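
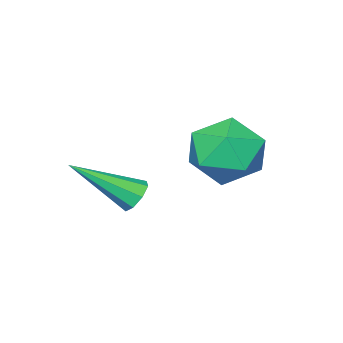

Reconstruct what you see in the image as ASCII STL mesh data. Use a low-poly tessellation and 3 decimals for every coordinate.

solid 
facet normal -0.624 0.543 -0.561
outer loop
vertex 1.212 -1.713 -1.076
vertex 0.839 -2.026 -0.964
vertex 1.021 -1.607 -0.761
endloop
endfacet
facet normal 0.734 0.640 0.230
outer loop
vertex 1.212 -1.713 -1.076
vertex 1.021 -1.607 -0.761
vertex 2.001 -3.034 0.084
endloop
endfacet
facet normal -0.623 0.543 -0.562
outer loop
vertex 1.021 -1.607 -0.761
vertex 0.839 -2.026 -0.964
vertex 0.724 -1.746 -0.566
endloop
endfacet
facet normal 0.220 0.604 0.766
outer loop
vertex 1.021 -1.607 -0.761
vertex 0.724 -1.746 -0.566
vertex 2.001 -3.034 0.084
endloop
endfacet
facet normal -0.625 0.542 -0.562
outer loop
vertex 0.724 -1.746 -0.566
vertex 0.839 -2.026 -0.964
vertex 0.494 -2.05 -0.603
endloop
endfacet
facet normal -0.334 0.139 0.932
outer loop
vertex 0.724 -1.746 -0.566
vertex 0.494 -2.05 -0.603
vertex 2.001 -3.034 0.084
endloop
endfacet
facet normal -0.626 0.541 -0.562
outer loop
vertex 0.494 -2.05 -0.603
vertex 0.839 -2.026 -0.964
vertex 0.466 -2.34 -0.851
endloop
endfacet
facet normal -0.604 -0.483 0.633
outer loop
vertex 0.494 -2.05 -0.603
vertex 0.466 -2.34 -0.851
vertex 2.001 -3.034 0.084
endloop
endfacet
facet normal -0.625 0.540 -0.563
outer loop
vertex 0.466 -2.34 -0.851
vertex 0.839 -2.026 -0.964
vertex 0.658 -2.446 -1.166
endloop
endfacet
facet normal -0.432 -0.901 0.040
outer loop
vertex 0.466 -2.34 -0.851
vertex 0.658 -2.446 -1.166
vertex 2.001 -3.034 0.084
endloop
endfacet
facet normal -0.625 0.540 -0.564
outer loop
vertex 0.658 -2.446 -1.166
vertex 0.839 -2.026 -0.964
vertex 0.955 -2.306 -1.361
endloop
endfacet
facet normal 0.082 -0.865 -0.495
outer loop
vertex 0.658 -2.446 -1.166
vertex 0.955 -2.306 -1.361
vertex 2.001 -3.034 0.084
endloop
endfacet
facet normal -0.623 0.542 -0.564
outer loop
vertex 0.955 -2.306 -1.361
vertex 0.839 -2.026 -0.964
vertex 1.185 -2.003 -1.324
endloop
endfacet
facet normal 0.634 -0.401 -0.661
outer loop
vertex 0.955 -2.306 -1.361
vertex 1.185 -2.003 -1.324
vertex 2.001 -3.034 0.084
endloop
endfacet
facet normal -0.623 0.541 -0.565
outer loop
vertex 1.185 -2.003 -1.324
vertex 0.839 -2.026 -0.964
vertex 1.212 -1.713 -1.076
endloop
endfacet
facet normal 0.905 0.224 -0.361
outer loop
vertex 1.185 -2.003 -1.324
vertex 1.212 -1.713 -1.076
vertex 2.001 -3.034 0.084
endloop
endfacet
facet normal -0.167 0.417 0.893
outer loop
vertex -0.698 0.565 1.268
vertex -0.554 -0.339 1.717
vertex 0.236 0.289 1.571
endloop
endfacet
facet normal 0.119 0.889 0.442
outer loop
vertex -0.698 0.565 1.268
vertex 0.236 0.289 1.571
vertex 0.108 0.753 0.672
endloop
endfacet
facet normal -0.312 0.942 -0.125
outer loop
vertex -0.698 0.565 1.268
vertex 0.108 0.753 0.672
vertex -0.761 0.41 0.261
endloop
endfacet
facet normal -0.865 0.502 -0.023
outer loop
vertex -0.698 0.565 1.268
vertex -0.761 0.41 0.261
vertex -1.17 -0.265 0.907
endloop
endfacet
facet normal -0.775 0.177 0.606
outer loop
vertex -0.698 0.565 1.268
vertex -1.17 -0.265 0.907
vertex -0.554 -0.339 1.717
endloop
endfacet
facet normal 0.745 0.630 0.219
outer loop
vertex 0.108 0.753 0.672
vertex 0.236 0.289 1.571
vertex 0.75 -0.035 0.753
endloop
endfacet
facet normal 0.282 -0.134 0.950
outer loop
vertex 0.236 0.289 1.571
vertex -0.554 -0.339 1.717
vertex 0.341 -0.71 1.399
endloop
endfacet
facet normal -0.701 -0.522 0.486
outer loop
vertex -0.554 -0.339 1.717
vertex -1.17 -0.265 0.907
vertex -0.528 -1.053 0.988
endloop
endfacet
facet normal -0.846 0.003 -0.533
outer loop
vertex -1.17 -0.265 0.907
vertex -0.761 0.41 0.261
vertex -0.656 -0.589 0.089
endloop
endfacet
facet normal 0.048 0.714 -0.698
outer loop
vertex -0.761 0.41 0.261
vertex 0.108 0.753 0.672
vertex 0.134 0.039 -0.057
endloop
endfacet
facet normal 0.865 -0.502 0.023
outer loop
vertex 0.278 -0.865 0.392
vertex 0.75 -0.035 0.753
vertex 0.341 -0.71 1.399
endloop
endfacet
facet normal 0.312 -0.942 0.125
outer loop
vertex 0.278 -0.865 0.392
vertex 0.341 -0.71 1.399
vertex -0.528 -1.053 0.988
endloop
endfacet
facet normal -0.119 -0.889 -0.442
outer loop
vertex 0.278 -0.865 0.392
vertex -0.528 -1.053 0.988
vertex -0.656 -0.589 0.089
endloop
endfacet
facet normal 0.167 -0.417 -0.893
outer loop
vertex 0.278 -0.865 0.392
vertex -0.656 -0.589 0.089
vertex 0.134 0.039 -0.057
endloop
endfacet
facet normal 0.775 -0.177 -0.606
outer loop
vertex 0.278 -0.865 0.392
vertex 0.134 0.039 -0.057
vertex 0.75 -0.035 0.753
endloop
endfacet
facet normal 0.846 -0.003 0.533
outer loop
vertex 0.341 -0.71 1.399
vertex 0.75 -0.035 0.753
vertex 0.236 0.289 1.571
endloop
endfacet
facet normal -0.048 -0.714 0.698
outer loop
vertex -0.528 -1.053 0.988
vertex 0.341 -0.71 1.399
vertex -0.554 -0.339 1.717
endloop
endfacet
facet normal -0.745 -0.630 -0.219
outer loop
vertex -0.656 -0.589 0.089
vertex -0.528 -1.053 0.988
vertex -1.17 -0.265 0.907
endloop
endfacet
facet normal -0.282 0.134 -0.950
outer loop
vertex 0.134 0.039 -0.057
vertex -0.656 -0.589 0.089
vertex -0.761 0.41 0.261
endloop
endfacet
facet normal 0.701 0.522 -0.486
outer loop
vertex 0.75 -0.035 0.753
vertex 0.134 0.039 -0.057
vertex 0.108 0.753 0.672
endloop
endfacet

endsolid


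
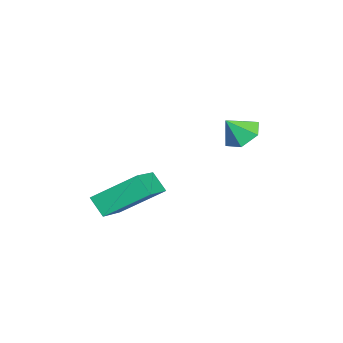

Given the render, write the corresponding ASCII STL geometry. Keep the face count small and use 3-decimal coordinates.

solid 
facet normal -0.340 0.536 -0.772
outer loop
vertex 1.952 3.561 0.297
vertex 1.468 2.937 0.077
vertex 1.19 3.508 0.596
endloop
endfacet
facet normal 0.310 0.404 0.861
outer loop
vertex 1.952 3.561 0.297
vertex 1.19 3.508 0.596
vertex 1.832 2.363 0.903
endloop
endfacet
facet normal -0.340 0.536 -0.772
outer loop
vertex 1.19 3.508 0.596
vertex 1.468 2.937 0.077
vertex 0.706 2.884 0.376
endloop
endfacet
facet normal -0.421 0.007 0.907
outer loop
vertex 1.19 3.508 0.596
vertex 0.706 2.884 0.376
vertex 1.832 2.363 0.903
endloop
endfacet
facet normal -0.340 0.536 -0.772
outer loop
vertex 0.706 2.884 0.376
vertex 1.468 2.937 0.077
vertex 0.984 2.313 -0.143
endloop
endfacet
facet normal -0.543 -0.694 0.473
outer loop
vertex 0.706 2.884 0.376
vertex 0.984 2.313 -0.143
vertex 1.832 2.363 0.903
endloop
endfacet
facet normal -0.341 0.536 -0.772
outer loop
vertex 0.984 2.313 -0.143
vertex 1.468 2.937 0.077
vertex 1.745 2.366 -0.442
endloop
endfacet
facet normal 0.067 -0.998 -0.007
outer loop
vertex 0.984 2.313 -0.143
vertex 1.745 2.366 -0.442
vertex 1.832 2.363 0.903
endloop
endfacet
facet normal -0.340 0.537 -0.772
outer loop
vertex 1.745 2.366 -0.442
vertex 1.468 2.937 0.077
vertex 2.23 2.99 -0.222
endloop
endfacet
facet normal 0.797 -0.601 -0.053
outer loop
vertex 1.745 2.366 -0.442
vertex 2.23 2.99 -0.222
vertex 1.832 2.363 0.903
endloop
endfacet
facet normal -0.340 0.536 -0.772
outer loop
vertex 2.23 2.99 -0.222
vertex 1.468 2.937 0.077
vertex 1.952 3.561 0.297
endloop
endfacet
facet normal 0.919 0.101 0.381
outer loop
vertex 2.23 2.99 -0.222
vertex 1.952 3.561 0.297
vertex 1.832 2.363 0.903
endloop
endfacet
facet normal -0.915 0.147 -0.376
outer loop
vertex -0.232 -0.614 -3.042
vertex 0.167 -0.053 -3.795
vertex -0.023 -2.366 -4.235
endloop
endfacet
facet normal -0.391 -0.549 0.738
outer loop
vertex 1.853 -2.667 -3.465
vertex -0.232 -0.614 -3.042
vertex -0.023 -2.366 -4.235
endloop
endfacet
facet normal -0.915 0.147 -0.376
outer loop
vertex -0.023 -2.366 -4.235
vertex 0.167 -0.053 -3.795
vertex 0.376 -1.806 -4.988
endloop
endfacet
facet normal 0.098 -0.823 -0.560
outer loop
vertex 0.376 -1.806 -4.988
vertex 1.853 -2.667 -3.465
vertex -0.023 -2.366 -4.235
endloop
endfacet
facet normal -0.098 0.822 0.561
outer loop
vertex -0.232 -0.614 -3.042
vertex 2.043 -0.354 -3.025
vertex 0.167 -0.053 -3.795
endloop
endfacet
facet normal -0.391 -0.549 0.739
outer loop
vertex 1.644 -0.914 -2.272
vertex -0.232 -0.614 -3.042
vertex 1.853 -2.667 -3.465
endloop
endfacet
facet normal -0.098 0.823 0.560
outer loop
vertex 1.644 -0.914 -2.272
vertex 2.043 -0.354 -3.025
vertex -0.232 -0.614 -3.042
endloop
endfacet
facet normal 0.391 0.549 -0.738
outer loop
vertex 0.167 -0.053 -3.795
vertex 2.043 -0.354 -3.025
vertex 0.376 -1.806 -4.988
endloop
endfacet
facet normal 0.099 -0.822 -0.560
outer loop
vertex 2.252 -2.106 -4.218
vertex 1.853 -2.667 -3.465
vertex 0.376 -1.806 -4.988
endloop
endfacet
facet normal 0.391 0.549 -0.738
outer loop
vertex 0.376 -1.806 -4.988
vertex 2.043 -0.354 -3.025
vertex 2.252 -2.106 -4.218
endloop
endfacet
facet normal 0.915 -0.147 0.376
outer loop
vertex 2.252 -2.106 -4.218
vertex 1.644 -0.914 -2.272
vertex 1.853 -2.667 -3.465
endloop
endfacet
facet normal 0.915 -0.147 0.376
outer loop
vertex 2.043 -0.354 -3.025
vertex 1.644 -0.914 -2.272
vertex 2.252 -2.106 -4.218
endloop
endfacet

endsolid


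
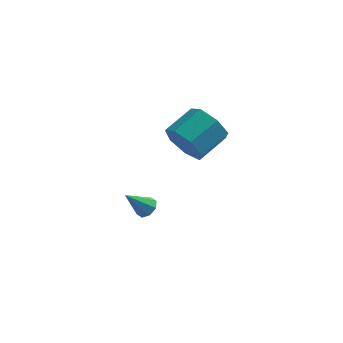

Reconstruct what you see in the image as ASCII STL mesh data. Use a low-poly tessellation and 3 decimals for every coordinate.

solid 
facet normal -0.632 -0.682 -0.368
outer loop
vertex 3.09 -1.661 1.508
vertex 2.492 -1.504 2.243
vertex 2.519 -1.067 1.388
endloop
endfacet
facet normal 0.362 0.162 -0.918
outer loop
vertex 3.09 -1.661 1.508
vertex 2.519 -1.067 1.388
vertex 4.006 -0.673 2.043
endloop
endfacet
facet normal 0.362 0.162 -0.918
outer loop
vertex 4.006 -0.673 2.043
vertex 2.519 -1.067 1.388
vertex 3.435 -0.079 1.923
endloop
endfacet
facet normal 0.632 0.682 0.369
outer loop
vertex 4.006 -0.673 2.043
vertex 3.435 -0.079 1.923
vertex 3.408 -0.516 2.777
endloop
endfacet
facet normal -0.632 -0.682 -0.369
outer loop
vertex 2.519 -1.067 1.388
vertex 2.492 -1.504 2.243
vertex 1.927 -0.802 1.912
endloop
endfacet
facet normal -0.311 0.659 -0.685
outer loop
vertex 2.519 -1.067 1.388
vertex 1.927 -0.802 1.912
vertex 3.435 -0.079 1.923
endloop
endfacet
facet normal -0.311 0.659 -0.685
outer loop
vertex 3.435 -0.079 1.923
vertex 1.927 -0.802 1.912
vertex 2.844 0.187 2.447
endloop
endfacet
facet normal 0.633 0.681 0.368
outer loop
vertex 3.435 -0.079 1.923
vertex 2.844 0.187 2.447
vertex 3.408 -0.516 2.777
endloop
endfacet
facet normal -0.632 -0.682 -0.368
outer loop
vertex 1.927 -0.802 1.912
vertex 2.492 -1.504 2.243
vertex 1.761 -1.065 2.684
endloop
endfacet
facet normal -0.749 0.660 0.064
outer loop
vertex 1.927 -0.802 1.912
vertex 1.761 -1.065 2.684
vertex 2.844 0.187 2.447
endloop
endfacet
facet normal -0.749 0.660 0.064
outer loop
vertex 2.844 0.187 2.447
vertex 1.761 -1.065 2.684
vertex 2.677 -0.077 3.219
endloop
endfacet
facet normal 0.632 0.681 0.370
outer loop
vertex 2.844 0.187 2.447
vertex 2.677 -0.077 3.219
vertex 3.408 -0.516 2.777
endloop
endfacet
facet normal -0.632 -0.681 -0.370
outer loop
vertex 1.761 -1.065 2.684
vertex 2.492 -1.504 2.243
vertex 2.145 -1.66 3.124
endloop
endfacet
facet normal -0.623 0.163 0.765
outer loop
vertex 1.761 -1.065 2.684
vertex 2.145 -1.66 3.124
vertex 2.677 -0.077 3.219
endloop
endfacet
facet normal -0.623 0.164 0.765
outer loop
vertex 2.677 -0.077 3.219
vertex 2.145 -1.66 3.124
vertex 3.061 -0.671 3.659
endloop
endfacet
facet normal 0.632 0.682 0.368
outer loop
vertex 2.677 -0.077 3.219
vertex 3.061 -0.671 3.659
vertex 3.408 -0.516 2.777
endloop
endfacet
facet normal -0.632 -0.681 -0.370
outer loop
vertex 2.145 -1.66 3.124
vertex 2.492 -1.504 2.243
vertex 2.79 -2.137 2.9
endloop
endfacet
facet normal -0.028 -0.456 0.890
outer loop
vertex 2.145 -1.66 3.124
vertex 2.79 -2.137 2.9
vertex 3.061 -0.671 3.659
endloop
endfacet
facet normal -0.028 -0.455 0.890
outer loop
vertex 3.061 -0.671 3.659
vertex 2.79 -2.137 2.9
vertex 3.707 -1.149 3.435
endloop
endfacet
facet normal 0.632 0.682 0.368
outer loop
vertex 3.061 -0.671 3.659
vertex 3.707 -1.149 3.435
vertex 3.408 -0.516 2.777
endloop
endfacet
facet normal -0.632 -0.681 -0.370
outer loop
vertex 2.79 -2.137 2.9
vertex 2.492 -1.504 2.243
vertex 3.211 -2.137 2.181
endloop
endfacet
facet normal 0.588 -0.732 0.344
outer loop
vertex 2.79 -2.137 2.9
vertex 3.211 -2.137 2.181
vertex 3.707 -1.149 3.435
endloop
endfacet
facet normal 0.589 -0.732 0.344
outer loop
vertex 3.707 -1.149 3.435
vertex 3.211 -2.137 2.181
vertex 4.127 -1.149 2.716
endloop
endfacet
facet normal 0.632 0.682 0.369
outer loop
vertex 3.707 -1.149 3.435
vertex 4.127 -1.149 2.716
vertex 3.408 -0.516 2.777
endloop
endfacet
facet normal -0.632 -0.682 -0.369
outer loop
vertex 3.211 -2.137 2.181
vertex 2.492 -1.504 2.243
vertex 3.09 -1.661 1.508
endloop
endfacet
facet normal 0.761 -0.457 -0.460
outer loop
vertex 3.211 -2.137 2.181
vertex 3.09 -1.661 1.508
vertex 4.127 -1.149 2.716
endloop
endfacet
facet normal 0.761 -0.457 -0.460
outer loop
vertex 4.127 -1.149 2.716
vertex 3.09 -1.661 1.508
vertex 4.006 -0.673 2.043
endloop
endfacet
facet normal 0.632 0.682 0.369
outer loop
vertex 4.127 -1.149 2.716
vertex 4.006 -0.673 2.043
vertex 3.408 -0.516 2.777
endloop
endfacet
facet normal 0.603 0.252 -0.757
outer loop
vertex 1.379 -0.874 -2.143
vertex 0.998 -0.614 -2.36
vertex 1.368 -0.502 -2.028
endloop
endfacet
facet normal 0.549 -0.232 0.803
outer loop
vertex 1.379 -0.874 -2.143
vertex 1.368 -0.502 -2.028
vertex 0.202 -0.946 -1.36
endloop
endfacet
facet normal 0.603 0.253 -0.757
outer loop
vertex 1.368 -0.502 -2.028
vertex 0.998 -0.614 -2.36
vertex 1.14 -0.195 -2.107
endloop
endfacet
facet normal 0.311 0.447 0.839
outer loop
vertex 1.368 -0.502 -2.028
vertex 1.14 -0.195 -2.107
vertex 0.202 -0.946 -1.36
endloop
endfacet
facet normal 0.604 0.252 -0.756
outer loop
vertex 1.14 -0.195 -2.107
vertex 0.998 -0.614 -2.36
vertex 0.829 -0.133 -2.335
endloop
endfacet
facet normal -0.228 0.815 0.533
outer loop
vertex 1.14 -0.195 -2.107
vertex 0.829 -0.133 -2.335
vertex 0.202 -0.946 -1.36
endloop
endfacet
facet normal 0.602 0.251 -0.758
outer loop
vertex 0.829 -0.133 -2.335
vertex 0.998 -0.614 -2.36
vertex 0.616 -0.354 -2.577
endloop
endfacet
facet normal -0.752 0.656 0.063
outer loop
vertex 0.829 -0.133 -2.335
vertex 0.616 -0.354 -2.577
vertex 0.202 -0.946 -1.36
endloop
endfacet
facet normal 0.602 0.251 -0.758
outer loop
vertex 0.616 -0.354 -2.577
vertex 0.998 -0.614 -2.36
vertex 0.627 -0.727 -2.692
endloop
endfacet
facet normal -0.954 0.063 -0.294
outer loop
vertex 0.616 -0.354 -2.577
vertex 0.627 -0.727 -2.692
vertex 0.202 -0.946 -1.36
endloop
endfacet
facet normal 0.602 0.252 -0.758
outer loop
vertex 0.627 -0.727 -2.692
vertex 0.998 -0.614 -2.36
vertex 0.855 -1.034 -2.613
endloop
endfacet
facet normal -0.715 -0.616 -0.330
outer loop
vertex 0.627 -0.727 -2.692
vertex 0.855 -1.034 -2.613
vertex 0.202 -0.946 -1.36
endloop
endfacet
facet normal 0.604 0.250 -0.757
outer loop
vertex 0.855 -1.034 -2.613
vertex 0.998 -0.614 -2.36
vertex 1.166 -1.095 -2.385
endloop
endfacet
facet normal -0.176 -0.984 -0.023
outer loop
vertex 0.855 -1.034 -2.613
vertex 1.166 -1.095 -2.385
vertex 0.202 -0.946 -1.36
endloop
endfacet
facet normal 0.602 0.250 -0.758
outer loop
vertex 1.166 -1.095 -2.385
vertex 0.998 -0.614 -2.36
vertex 1.379 -0.874 -2.143
endloop
endfacet
facet normal 0.348 -0.824 0.447
outer loop
vertex 1.166 -1.095 -2.385
vertex 1.379 -0.874 -2.143
vertex 0.202 -0.946 -1.36
endloop
endfacet

endsolid


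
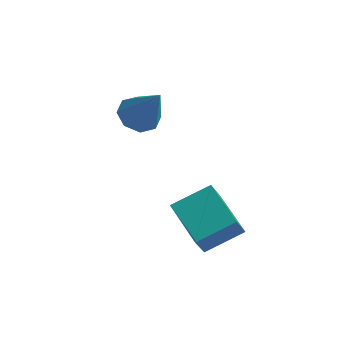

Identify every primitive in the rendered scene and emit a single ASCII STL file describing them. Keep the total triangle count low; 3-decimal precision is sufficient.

solid 
facet normal -0.523 0.182 -0.833
outer loop
vertex -3.283 -0.21 -1.621
vertex -3.588 0.292 -1.32
vertex -3.038 0.228 -1.679
endloop
endfacet
facet normal 0.843 -0.498 -0.201
outer loop
vertex -3.283 -0.21 -1.621
vertex -3.038 0.228 -1.679
vertex -2.772 0.008 -0.02
endloop
endfacet
facet normal -0.523 0.182 -0.833
outer loop
vertex -3.038 0.228 -1.679
vertex -3.588 0.292 -1.32
vertex -3.116 0.704 -1.526
endloop
endfacet
facet normal 0.971 0.201 -0.129
outer loop
vertex -3.038 0.228 -1.679
vertex -3.116 0.704 -1.526
vertex -2.772 0.008 -0.02
endloop
endfacet
facet normal -0.522 0.182 -0.833
outer loop
vertex -3.116 0.704 -1.526
vertex -3.588 0.292 -1.32
vertex -3.47 0.938 -1.253
endloop
endfacet
facet normal 0.642 0.742 0.196
outer loop
vertex -3.116 0.704 -1.526
vertex -3.47 0.938 -1.253
vertex -2.772 0.008 -0.02
endloop
endfacet
facet normal -0.524 0.182 -0.832
outer loop
vertex -3.47 0.938 -1.253
vertex -3.588 0.292 -1.32
vertex -3.893 0.793 -1.018
endloop
endfacet
facet normal 0.047 0.810 0.584
outer loop
vertex -3.47 0.938 -1.253
vertex -3.893 0.793 -1.018
vertex -2.772 0.008 -0.02
endloop
endfacet
facet normal -0.524 0.183 -0.832
outer loop
vertex -3.893 0.793 -1.018
vertex -3.588 0.292 -1.32
vertex -4.138 0.355 -0.96
endloop
endfacet
facet normal -0.463 0.366 0.808
outer loop
vertex -3.893 0.793 -1.018
vertex -4.138 0.355 -0.96
vertex -2.772 0.008 -0.02
endloop
endfacet
facet normal -0.524 0.182 -0.832
outer loop
vertex -4.138 0.355 -0.96
vertex -3.588 0.292 -1.32
vertex -4.06 -0.12 -1.113
endloop
endfacet
facet normal -0.590 -0.334 0.735
outer loop
vertex -4.138 0.355 -0.96
vertex -4.06 -0.12 -1.113
vertex -2.772 0.008 -0.02
endloop
endfacet
facet normal -0.523 0.181 -0.833
outer loop
vertex -4.06 -0.12 -1.113
vertex -3.588 0.292 -1.32
vertex -3.706 -0.354 -1.386
endloop
endfacet
facet normal -0.261 -0.874 0.410
outer loop
vertex -4.06 -0.12 -1.113
vertex -3.706 -0.354 -1.386
vertex -2.772 0.008 -0.02
endloop
endfacet
facet normal -0.524 0.181 -0.832
outer loop
vertex -3.706 -0.354 -1.386
vertex -3.588 0.292 -1.32
vertex -3.283 -0.21 -1.621
endloop
endfacet
facet normal 0.333 -0.943 0.022
outer loop
vertex -3.706 -0.354 -1.386
vertex -3.283 -0.21 -1.621
vertex -2.772 0.008 -0.02
endloop
endfacet
facet normal -0.630 -0.653 -0.420
outer loop
vertex -0.432 -2.546 -3.401
vertex -1.574 -1.761 -2.908
vertex -0.427 -2.009 -4.244
endloop
endfacet
facet normal 0.776 -0.534 -0.336
outer loop
vertex 0.374 -1.179 -3.712
vertex -0.432 -2.546 -3.401
vertex -0.427 -2.009 -4.244
endloop
endfacet
facet normal -0.630 -0.653 -0.420
outer loop
vertex -0.427 -2.009 -4.244
vertex -1.574 -1.761 -2.908
vertex -1.568 -1.224 -3.752
endloop
endfacet
facet normal 0.005 0.536 -0.844
outer loop
vertex -1.568 -1.224 -3.752
vertex 0.374 -1.179 -3.712
vertex -0.427 -2.009 -4.244
endloop
endfacet
facet normal -0.005 -0.537 0.844
outer loop
vertex -0.432 -2.546 -3.401
vertex -0.773 -0.931 -2.376
vertex -1.574 -1.761 -2.908
endloop
endfacet
facet normal 0.777 -0.534 -0.334
outer loop
vertex 0.368 -1.716 -2.868
vertex -0.432 -2.546 -3.401
vertex 0.374 -1.179 -3.712
endloop
endfacet
facet normal -0.005 -0.537 0.844
outer loop
vertex 0.368 -1.716 -2.868
vertex -0.773 -0.931 -2.376
vertex -0.432 -2.546 -3.401
endloop
endfacet
facet normal -0.776 0.535 0.335
outer loop
vertex -1.574 -1.761 -2.908
vertex -0.773 -0.931 -2.376
vertex -1.568 -1.224 -3.752
endloop
endfacet
facet normal 0.005 0.537 -0.844
outer loop
vertex -0.768 -0.394 -3.219
vertex 0.374 -1.179 -3.712
vertex -1.568 -1.224 -3.752
endloop
endfacet
facet normal -0.777 0.533 0.335
outer loop
vertex -1.568 -1.224 -3.752
vertex -0.773 -0.931 -2.376
vertex -0.768 -0.394 -3.219
endloop
endfacet
facet normal 0.630 0.653 0.420
outer loop
vertex -0.768 -0.394 -3.219
vertex 0.368 -1.716 -2.868
vertex 0.374 -1.179 -3.712
endloop
endfacet
facet normal 0.630 0.653 0.420
outer loop
vertex -0.773 -0.931 -2.376
vertex 0.368 -1.716 -2.868
vertex -0.768 -0.394 -3.219
endloop
endfacet

endsolid


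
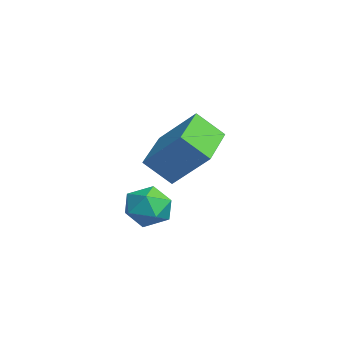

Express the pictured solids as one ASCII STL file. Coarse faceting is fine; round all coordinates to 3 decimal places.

solid 
facet normal -0.875 0.449 0.179
outer loop
vertex -4.986 1.285 -0.615
vertex -4.233 2.273 0.59
vertex -4.727 2.13 -1.47
endloop
endfacet
facet normal -0.435 -0.571 -0.696
outer loop
vertex -2.967 1.227 -1.83
vertex -4.986 1.285 -0.615
vertex -4.727 2.13 -1.47
endloop
endfacet
facet normal -0.875 0.449 0.179
outer loop
vertex -4.727 2.13 -1.47
vertex -4.233 2.273 0.59
vertex -3.974 3.118 -0.266
endloop
endfacet
facet normal 0.210 0.687 -0.695
outer loop
vertex -3.974 3.118 -0.266
vertex -2.967 1.227 -1.83
vertex -4.727 2.13 -1.47
endloop
endfacet
facet normal -0.210 -0.687 0.695
outer loop
vertex -4.986 1.285 -0.615
vertex -2.473 1.37 0.23
vertex -4.233 2.273 0.59
endloop
endfacet
facet normal -0.435 -0.571 -0.696
outer loop
vertex -3.226 0.382 -0.974
vertex -4.986 1.285 -0.615
vertex -2.967 1.227 -1.83
endloop
endfacet
facet normal -0.211 -0.687 0.695
outer loop
vertex -3.226 0.382 -0.974
vertex -2.473 1.37 0.23
vertex -4.986 1.285 -0.615
endloop
endfacet
facet normal 0.435 0.571 0.696
outer loop
vertex -4.233 2.273 0.59
vertex -2.473 1.37 0.23
vertex -3.974 3.118 -0.266
endloop
endfacet
facet normal 0.211 0.687 -0.695
outer loop
vertex -2.214 2.215 -0.625
vertex -2.967 1.227 -1.83
vertex -3.974 3.118 -0.266
endloop
endfacet
facet normal 0.435 0.571 0.696
outer loop
vertex -3.974 3.118 -0.266
vertex -2.473 1.37 0.23
vertex -2.214 2.215 -0.625
endloop
endfacet
facet normal 0.875 -0.449 -0.179
outer loop
vertex -2.214 2.215 -0.625
vertex -3.226 0.382 -0.974
vertex -2.967 1.227 -1.83
endloop
endfacet
facet normal 0.875 -0.449 -0.179
outer loop
vertex -2.473 1.37 0.23
vertex -3.226 0.382 -0.974
vertex -2.214 2.215 -0.625
endloop
endfacet
facet normal -0.163 0.799 0.579
outer loop
vertex -1.19 0.687 -1.802
vertex -1.043 0.24 -1.144
vertex -0.436 0.63 -1.511
endloop
endfacet
facet normal 0.097 0.994 -0.057
outer loop
vertex -1.19 0.687 -1.802
vertex -0.436 0.63 -1.511
vertex -0.565 0.597 -2.31
endloop
endfacet
facet normal -0.347 0.752 -0.560
outer loop
vertex -1.19 0.687 -1.802
vertex -0.565 0.597 -2.31
vertex -1.251 0.187 -2.436
endloop
endfacet
facet normal -0.882 0.408 -0.237
outer loop
vertex -1.19 0.687 -1.802
vertex -1.251 0.187 -2.436
vertex -1.547 -0.034 -1.716
endloop
endfacet
facet normal -0.768 0.436 0.468
outer loop
vertex -1.19 0.687 -1.802
vertex -1.547 -0.034 -1.716
vertex -1.043 0.24 -1.144
endloop
endfacet
facet normal 0.728 0.670 -0.145
outer loop
vertex -0.565 0.597 -2.31
vertex -0.436 0.63 -1.511
vertex -0.033 0.094 -1.964
endloop
endfacet
facet normal 0.306 0.355 0.883
outer loop
vertex -0.436 0.63 -1.511
vertex -1.043 0.24 -1.144
vertex -0.329 -0.127 -1.244
endloop
endfacet
facet normal -0.673 -0.229 0.703
outer loop
vertex -1.043 0.24 -1.144
vertex -1.547 -0.034 -1.716
vertex -1.015 -0.537 -1.37
endloop
endfacet
facet normal -0.857 -0.275 -0.437
outer loop
vertex -1.547 -0.034 -1.716
vertex -1.251 0.187 -2.436
vertex -1.144 -0.57 -2.169
endloop
endfacet
facet normal 0.009 0.280 -0.960
outer loop
vertex -1.251 0.187 -2.436
vertex -0.565 0.597 -2.31
vertex -0.537 -0.18 -2.536
endloop
endfacet
facet normal 0.882 -0.408 0.237
outer loop
vertex -0.39 -0.627 -1.878
vertex -0.033 0.094 -1.964
vertex -0.329 -0.127 -1.244
endloop
endfacet
facet normal 0.347 -0.752 0.560
outer loop
vertex -0.39 -0.627 -1.878
vertex -0.329 -0.127 -1.244
vertex -1.015 -0.537 -1.37
endloop
endfacet
facet normal -0.097 -0.994 0.057
outer loop
vertex -0.39 -0.627 -1.878
vertex -1.015 -0.537 -1.37
vertex -1.144 -0.57 -2.169
endloop
endfacet
facet normal 0.163 -0.799 -0.579
outer loop
vertex -0.39 -0.627 -1.878
vertex -1.144 -0.57 -2.169
vertex -0.537 -0.18 -2.536
endloop
endfacet
facet normal 0.768 -0.436 -0.468
outer loop
vertex -0.39 -0.627 -1.878
vertex -0.537 -0.18 -2.536
vertex -0.033 0.094 -1.964
endloop
endfacet
facet normal 0.857 0.275 0.437
outer loop
vertex -0.329 -0.127 -1.244
vertex -0.033 0.094 -1.964
vertex -0.436 0.63 -1.511
endloop
endfacet
facet normal -0.009 -0.280 0.960
outer loop
vertex -1.015 -0.537 -1.37
vertex -0.329 -0.127 -1.244
vertex -1.043 0.24 -1.144
endloop
endfacet
facet normal -0.728 -0.670 0.145
outer loop
vertex -1.144 -0.57 -2.169
vertex -1.015 -0.537 -1.37
vertex -1.547 -0.034 -1.716
endloop
endfacet
facet normal -0.306 -0.355 -0.883
outer loop
vertex -0.537 -0.18 -2.536
vertex -1.144 -0.57 -2.169
vertex -1.251 0.187 -2.436
endloop
endfacet
facet normal 0.673 0.229 -0.703
outer loop
vertex -0.033 0.094 -1.964
vertex -0.537 -0.18 -2.536
vertex -0.565 0.597 -2.31
endloop
endfacet

endsolid


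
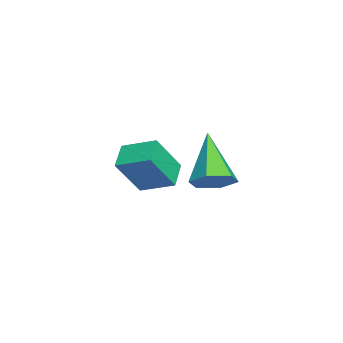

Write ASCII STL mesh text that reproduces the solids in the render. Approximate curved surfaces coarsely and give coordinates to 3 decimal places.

solid 
facet normal -0.859 0.102 0.502
outer loop
vertex 0.444 -4.447 2.526
vertex 0.852 -3.219 2.974
vertex -0.294 -3.686 1.109
endloop
endfacet
facet normal -0.298 -0.897 -0.326
outer loop
vertex 0.668 -3.801 0.546
vertex 0.444 -4.447 2.526
vertex -0.294 -3.686 1.109
endloop
endfacet
facet normal -0.859 0.103 0.502
outer loop
vertex -0.294 -3.686 1.109
vertex 0.852 -3.219 2.974
vertex 0.114 -2.458 1.556
endloop
endfacet
facet normal -0.417 0.430 -0.801
outer loop
vertex 0.114 -2.458 1.556
vertex 0.668 -3.801 0.546
vertex -0.294 -3.686 1.109
endloop
endfacet
facet normal 0.417 -0.431 0.800
outer loop
vertex 0.444 -4.447 2.526
vertex 1.814 -3.334 2.411
vertex 0.852 -3.219 2.974
endloop
endfacet
facet normal -0.298 -0.897 -0.326
outer loop
vertex 1.406 -4.562 1.964
vertex 0.444 -4.447 2.526
vertex 0.668 -3.801 0.546
endloop
endfacet
facet normal 0.417 -0.430 0.801
outer loop
vertex 1.406 -4.562 1.964
vertex 1.814 -3.334 2.411
vertex 0.444 -4.447 2.526
endloop
endfacet
facet normal 0.298 0.897 0.326
outer loop
vertex 0.852 -3.219 2.974
vertex 1.814 -3.334 2.411
vertex 0.114 -2.458 1.556
endloop
endfacet
facet normal -0.416 0.430 -0.801
outer loop
vertex 1.076 -2.573 0.994
vertex 0.668 -3.801 0.546
vertex 0.114 -2.458 1.556
endloop
endfacet
facet normal 0.298 0.897 0.327
outer loop
vertex 0.114 -2.458 1.556
vertex 1.814 -3.334 2.411
vertex 1.076 -2.573 0.994
endloop
endfacet
facet normal 0.859 -0.102 -0.502
outer loop
vertex 1.076 -2.573 0.994
vertex 1.406 -4.562 1.964
vertex 0.668 -3.801 0.546
endloop
endfacet
facet normal 0.859 -0.102 -0.502
outer loop
vertex 1.814 -3.334 2.411
vertex 1.406 -4.562 1.964
vertex 1.076 -2.573 0.994
endloop
endfacet
facet normal 0.644 0.137 -0.753
outer loop
vertex 5.18 -1.244 3.068
vertex 4.565 -1.052 2.577
vertex 4.939 -0.473 3.002
endloop
endfacet
facet normal 0.472 0.221 0.854
outer loop
vertex 5.18 -1.244 3.068
vertex 4.939 -0.473 3.002
vertex 3.175 -1.348 4.203
endloop
endfacet
facet normal 0.644 0.137 -0.753
outer loop
vertex 4.939 -0.473 3.002
vertex 4.565 -1.052 2.577
vertex 4.324 -0.282 2.511
endloop
endfacet
facet normal -0.109 0.873 0.476
outer loop
vertex 4.939 -0.473 3.002
vertex 4.324 -0.282 2.511
vertex 3.175 -1.348 4.203
endloop
endfacet
facet normal 0.644 0.137 -0.753
outer loop
vertex 4.324 -0.282 2.511
vertex 4.565 -1.052 2.577
vertex 3.95 -0.86 2.086
endloop
endfacet
facet normal -0.779 0.610 -0.144
outer loop
vertex 4.324 -0.282 2.511
vertex 3.95 -0.86 2.086
vertex 3.175 -1.348 4.203
endloop
endfacet
facet normal 0.644 0.138 -0.753
outer loop
vertex 3.95 -0.86 2.086
vertex 4.565 -1.052 2.577
vertex 4.191 -1.631 2.151
endloop
endfacet
facet normal -0.870 -0.305 -0.389
outer loop
vertex 3.95 -0.86 2.086
vertex 4.191 -1.631 2.151
vertex 3.175 -1.348 4.203
endloop
endfacet
facet normal 0.644 0.138 -0.753
outer loop
vertex 4.191 -1.631 2.151
vertex 4.565 -1.052 2.577
vertex 4.806 -1.823 2.642
endloop
endfacet
facet normal -0.290 -0.957 -0.011
outer loop
vertex 4.191 -1.631 2.151
vertex 4.806 -1.823 2.642
vertex 3.175 -1.348 4.203
endloop
endfacet
facet normal 0.644 0.138 -0.753
outer loop
vertex 4.806 -1.823 2.642
vertex 4.565 -1.052 2.577
vertex 5.18 -1.244 3.068
endloop
endfacet
facet normal 0.381 -0.695 0.610
outer loop
vertex 4.806 -1.823 2.642
vertex 5.18 -1.244 3.068
vertex 3.175 -1.348 4.203
endloop
endfacet

endsolid


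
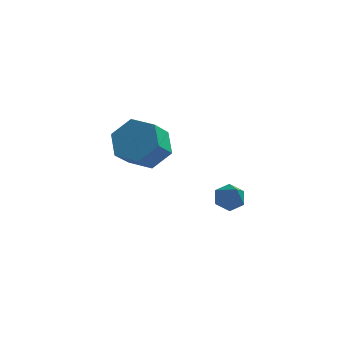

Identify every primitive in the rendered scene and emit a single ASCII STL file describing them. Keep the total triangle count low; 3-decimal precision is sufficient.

solid 
facet normal -0.183 0.599 -0.780
outer loop
vertex 1.486 -0.173 -0.813
vertex 0.978 -0.022 -0.578
vertex 1.456 0.283 -0.456
endloop
endfacet
facet normal 0.987 -0.053 0.151
outer loop
vertex 1.486 -0.173 -0.813
vertex 1.456 0.283 -0.456
vertex 1.242 -0.878 0.538
endloop
endfacet
facet normal -0.184 0.600 -0.779
outer loop
vertex 1.456 0.283 -0.456
vertex 0.978 -0.022 -0.578
vertex 0.948 0.434 -0.22
endloop
endfacet
facet normal 0.482 0.517 0.707
outer loop
vertex 1.456 0.283 -0.456
vertex 0.948 0.434 -0.22
vertex 1.242 -0.878 0.538
endloop
endfacet
facet normal -0.185 0.599 -0.779
outer loop
vertex 0.948 0.434 -0.22
vertex 0.978 -0.022 -0.578
vertex 0.47 0.128 -0.342
endloop
endfacet
facet normal -0.445 0.371 0.815
outer loop
vertex 0.948 0.434 -0.22
vertex 0.47 0.128 -0.342
vertex 1.242 -0.878 0.538
endloop
endfacet
facet normal -0.186 0.598 -0.780
outer loop
vertex 0.47 0.128 -0.342
vertex 0.978 -0.022 -0.578
vertex 0.5 -0.328 -0.699
endloop
endfacet
facet normal -0.865 -0.343 0.366
outer loop
vertex 0.47 0.128 -0.342
vertex 0.5 -0.328 -0.699
vertex 1.242 -0.878 0.538
endloop
endfacet
facet normal -0.186 0.598 -0.780
outer loop
vertex 0.5 -0.328 -0.699
vertex 0.978 -0.022 -0.578
vertex 1.008 -0.478 -0.935
endloop
endfacet
facet normal -0.359 -0.914 -0.191
outer loop
vertex 0.5 -0.328 -0.699
vertex 1.008 -0.478 -0.935
vertex 1.242 -0.878 0.538
endloop
endfacet
facet normal -0.183 0.599 -0.780
outer loop
vertex 1.008 -0.478 -0.935
vertex 0.978 -0.022 -0.578
vertex 1.486 -0.173 -0.813
endloop
endfacet
facet normal 0.566 -0.768 -0.299
outer loop
vertex 1.008 -0.478 -0.935
vertex 1.486 -0.173 -0.813
vertex 1.242 -0.878 0.538
endloop
endfacet
facet normal 0.321 0.598 -0.734
outer loop
vertex -1.485 4.658 -0.72
vertex -2.186 4.287 -1.329
vertex -2.386 5.088 -0.764
endloop
endfacet
facet normal 0.290 0.676 0.677
outer loop
vertex -1.485 4.658 -0.72
vertex -2.386 5.088 -0.764
vertex -1.912 3.863 0.257
endloop
endfacet
facet normal 0.291 0.676 0.677
outer loop
vertex -1.912 3.863 0.257
vertex -2.386 5.088 -0.764
vertex -2.813 4.294 0.213
endloop
endfacet
facet normal -0.322 -0.597 0.735
outer loop
vertex -1.912 3.863 0.257
vertex -2.813 4.294 0.213
vertex -2.614 3.493 -0.351
endloop
endfacet
facet normal 0.322 0.598 -0.734
outer loop
vertex -2.386 5.088 -0.764
vertex -2.186 4.287 -1.329
vertex -3.088 4.718 -1.373
endloop
endfacet
facet normal -0.635 0.711 0.300
outer loop
vertex -2.386 5.088 -0.764
vertex -3.088 4.718 -1.373
vertex -2.813 4.294 0.213
endloop
endfacet
facet normal -0.636 0.711 0.300
outer loop
vertex -2.813 4.294 0.213
vertex -3.088 4.718 -1.373
vertex -3.515 3.923 -0.396
endloop
endfacet
facet normal -0.322 -0.597 0.735
outer loop
vertex -2.813 4.294 0.213
vertex -3.515 3.923 -0.396
vertex -2.614 3.493 -0.351
endloop
endfacet
facet normal 0.321 0.598 -0.735
outer loop
vertex -3.088 4.718 -1.373
vertex -2.186 4.287 -1.329
vertex -2.888 3.917 -1.937
endloop
endfacet
facet normal -0.926 0.034 -0.377
outer loop
vertex -3.088 4.718 -1.373
vertex -2.888 3.917 -1.937
vertex -3.515 3.923 -0.396
endloop
endfacet
facet normal -0.926 0.034 -0.377
outer loop
vertex -3.515 3.923 -0.396
vertex -2.888 3.917 -1.937
vertex -3.315 3.122 -0.96
endloop
endfacet
facet normal -0.322 -0.597 0.734
outer loop
vertex -3.515 3.923 -0.396
vertex -3.315 3.122 -0.96
vertex -2.614 3.493 -0.351
endloop
endfacet
facet normal 0.322 0.597 -0.735
outer loop
vertex -2.888 3.917 -1.937
vertex -2.186 4.287 -1.329
vertex -1.987 3.486 -1.893
endloop
endfacet
facet normal -0.290 -0.676 -0.677
outer loop
vertex -2.888 3.917 -1.937
vertex -1.987 3.486 -1.893
vertex -3.315 3.122 -0.96
endloop
endfacet
facet normal -0.290 -0.677 -0.677
outer loop
vertex -3.315 3.122 -0.96
vertex -1.987 3.486 -1.893
vertex -2.414 2.692 -0.916
endloop
endfacet
facet normal -0.321 -0.598 0.734
outer loop
vertex -3.315 3.122 -0.96
vertex -2.414 2.692 -0.916
vertex -2.614 3.493 -0.351
endloop
endfacet
facet normal 0.322 0.597 -0.735
outer loop
vertex -1.987 3.486 -1.893
vertex -2.186 4.287 -1.329
vertex -1.285 3.857 -1.284
endloop
endfacet
facet normal 0.636 -0.711 -0.300
outer loop
vertex -1.987 3.486 -1.893
vertex -1.285 3.857 -1.284
vertex -2.414 2.692 -0.916
endloop
endfacet
facet normal 0.636 -0.711 -0.301
outer loop
vertex -2.414 2.692 -0.916
vertex -1.285 3.857 -1.284
vertex -1.712 3.062 -0.307
endloop
endfacet
facet normal -0.322 -0.598 0.734
outer loop
vertex -2.414 2.692 -0.916
vertex -1.712 3.062 -0.307
vertex -2.614 3.493 -0.351
endloop
endfacet
facet normal 0.322 0.597 -0.734
outer loop
vertex -1.285 3.857 -1.284
vertex -2.186 4.287 -1.329
vertex -1.485 4.658 -0.72
endloop
endfacet
facet normal 0.926 -0.034 0.377
outer loop
vertex -1.285 3.857 -1.284
vertex -1.485 4.658 -0.72
vertex -1.712 3.062 -0.307
endloop
endfacet
facet normal 0.926 -0.034 0.377
outer loop
vertex -1.712 3.062 -0.307
vertex -1.485 4.658 -0.72
vertex -1.912 3.863 0.257
endloop
endfacet
facet normal -0.321 -0.598 0.735
outer loop
vertex -1.712 3.062 -0.307
vertex -1.912 3.863 0.257
vertex -2.614 3.493 -0.351
endloop
endfacet

endsolid


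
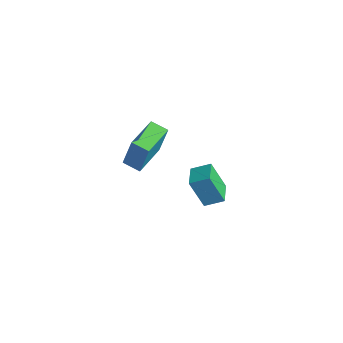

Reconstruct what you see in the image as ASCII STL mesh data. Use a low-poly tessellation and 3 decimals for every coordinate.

solid 
facet normal -0.795 0.600 -0.091
outer loop
vertex 1.729 3.042 -2.552
vertex 2.352 3.941 -2.058
vertex 2.359 3.602 -4.366
endloop
endfacet
facet normal -0.519 -0.749 -0.412
outer loop
vertex 3.448 2.779 -4.242
vertex 1.729 3.042 -2.552
vertex 2.359 3.602 -4.366
endloop
endfacet
facet normal -0.795 0.600 -0.091
outer loop
vertex 2.359 3.602 -4.366
vertex 2.352 3.941 -2.058
vertex 2.982 4.501 -3.872
endloop
endfacet
facet normal 0.315 0.280 -0.907
outer loop
vertex 2.982 4.501 -3.872
vertex 3.448 2.779 -4.242
vertex 2.359 3.602 -4.366
endloop
endfacet
facet normal -0.315 -0.280 0.907
outer loop
vertex 1.729 3.042 -2.552
vertex 3.441 3.118 -1.934
vertex 2.352 3.941 -2.058
endloop
endfacet
facet normal -0.519 -0.749 -0.412
outer loop
vertex 2.818 2.219 -2.428
vertex 1.729 3.042 -2.552
vertex 3.448 2.779 -4.242
endloop
endfacet
facet normal -0.315 -0.280 0.907
outer loop
vertex 2.818 2.219 -2.428
vertex 3.441 3.118 -1.934
vertex 1.729 3.042 -2.552
endloop
endfacet
facet normal 0.519 0.749 0.412
outer loop
vertex 2.352 3.941 -2.058
vertex 3.441 3.118 -1.934
vertex 2.982 4.501 -3.872
endloop
endfacet
facet normal 0.315 0.280 -0.907
outer loop
vertex 4.071 3.678 -3.748
vertex 3.448 2.779 -4.242
vertex 2.982 4.501 -3.872
endloop
endfacet
facet normal 0.519 0.749 0.412
outer loop
vertex 2.982 4.501 -3.872
vertex 3.441 3.118 -1.934
vertex 4.071 3.678 -3.748
endloop
endfacet
facet normal 0.795 -0.600 0.091
outer loop
vertex 4.071 3.678 -3.748
vertex 2.818 2.219 -2.428
vertex 3.448 2.779 -4.242
endloop
endfacet
facet normal 0.795 -0.600 0.091
outer loop
vertex 3.441 3.118 -1.934
vertex 2.818 2.219 -2.428
vertex 4.071 3.678 -3.748
endloop
endfacet
facet normal -0.851 -0.462 0.250
outer loop
vertex 3.71 -1.831 4.37
vertex 2.714 -0.041 4.292
vertex 3.318 -2.131 2.483
endloop
endfacet
facet normal 0.486 -0.873 0.038
outer loop
vertex 4.186 -1.659 2.228
vertex 3.71 -1.831 4.37
vertex 3.318 -2.131 2.483
endloop
endfacet
facet normal -0.851 -0.462 0.250
outer loop
vertex 3.318 -2.131 2.483
vertex 2.714 -0.041 4.292
vertex 2.322 -0.341 2.406
endloop
endfacet
facet normal -0.201 -0.153 -0.968
outer loop
vertex 2.322 -0.341 2.406
vertex 4.186 -1.659 2.228
vertex 3.318 -2.131 2.483
endloop
endfacet
facet normal 0.201 0.154 0.968
outer loop
vertex 3.71 -1.831 4.37
vertex 3.582 0.431 4.037
vertex 2.714 -0.041 4.292
endloop
endfacet
facet normal 0.486 -0.873 0.038
outer loop
vertex 4.578 -1.359 4.114
vertex 3.71 -1.831 4.37
vertex 4.186 -1.659 2.228
endloop
endfacet
facet normal 0.202 0.154 0.967
outer loop
vertex 4.578 -1.359 4.114
vertex 3.582 0.431 4.037
vertex 3.71 -1.831 4.37
endloop
endfacet
facet normal -0.486 0.873 -0.038
outer loop
vertex 2.714 -0.041 4.292
vertex 3.582 0.431 4.037
vertex 2.322 -0.341 2.406
endloop
endfacet
facet normal -0.201 -0.154 -0.967
outer loop
vertex 3.19 0.131 2.15
vertex 4.186 -1.659 2.228
vertex 2.322 -0.341 2.406
endloop
endfacet
facet normal -0.486 0.873 -0.038
outer loop
vertex 2.322 -0.341 2.406
vertex 3.582 0.431 4.037
vertex 3.19 0.131 2.15
endloop
endfacet
facet normal 0.851 0.462 -0.250
outer loop
vertex 3.19 0.131 2.15
vertex 4.578 -1.359 4.114
vertex 4.186 -1.659 2.228
endloop
endfacet
facet normal 0.851 0.463 -0.250
outer loop
vertex 3.582 0.431 4.037
vertex 4.578 -1.359 4.114
vertex 3.19 0.131 2.15
endloop
endfacet

endsolid


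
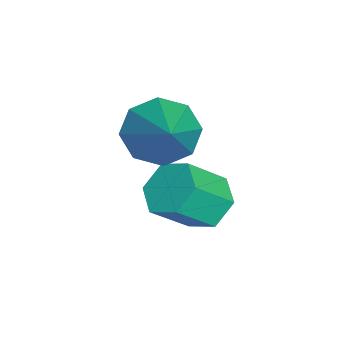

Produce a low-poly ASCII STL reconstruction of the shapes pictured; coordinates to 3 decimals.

solid 
facet normal -0.418 0.613 -0.670
outer loop
vertex 2.8 -1.163 0.974
vertex 2.409 -1.809 0.627
vertex 2.046 -1.385 1.241
endloop
endfacet
facet normal 0.018 0.743 0.669
outer loop
vertex 2.8 -1.163 0.974
vertex 2.046 -1.385 1.241
vertex 3.401 -2.046 1.94
endloop
endfacet
facet normal 0.018 0.744 0.668
outer loop
vertex 3.401 -2.046 1.94
vertex 2.046 -1.385 1.241
vertex 2.647 -2.267 2.207
endloop
endfacet
facet normal 0.417 -0.613 0.671
outer loop
vertex 3.401 -2.046 1.94
vertex 2.647 -2.267 2.207
vertex 3.011 -2.691 1.593
endloop
endfacet
facet normal -0.417 0.614 -0.670
outer loop
vertex 2.046 -1.385 1.241
vertex 2.409 -1.809 0.627
vertex 1.655 -2.03 0.894
endloop
endfacet
facet normal -0.777 0.142 0.613
outer loop
vertex 2.046 -1.385 1.241
vertex 1.655 -2.03 0.894
vertex 2.647 -2.267 2.207
endloop
endfacet
facet normal -0.777 0.141 0.613
outer loop
vertex 2.647 -2.267 2.207
vertex 1.655 -2.03 0.894
vertex 2.256 -2.913 1.86
endloop
endfacet
facet normal 0.417 -0.613 0.671
outer loop
vertex 2.647 -2.267 2.207
vertex 2.256 -2.913 1.86
vertex 3.011 -2.691 1.593
endloop
endfacet
facet normal -0.417 0.613 -0.671
outer loop
vertex 1.655 -2.03 0.894
vertex 2.409 -1.809 0.627
vertex 2.019 -2.454 0.28
endloop
endfacet
facet normal -0.796 -0.603 -0.056
outer loop
vertex 1.655 -2.03 0.894
vertex 2.019 -2.454 0.28
vertex 2.256 -2.913 1.86
endloop
endfacet
facet normal -0.796 -0.603 -0.056
outer loop
vertex 2.256 -2.913 1.86
vertex 2.019 -2.454 0.28
vertex 2.62 -3.337 1.246
endloop
endfacet
facet normal 0.417 -0.613 0.671
outer loop
vertex 2.256 -2.913 1.86
vertex 2.62 -3.337 1.246
vertex 3.011 -2.691 1.593
endloop
endfacet
facet normal -0.417 0.613 -0.671
outer loop
vertex 2.019 -2.454 0.28
vertex 2.409 -1.809 0.627
vertex 2.773 -2.233 0.013
endloop
endfacet
facet normal -0.019 -0.744 -0.668
outer loop
vertex 2.019 -2.454 0.28
vertex 2.773 -2.233 0.013
vertex 2.62 -3.337 1.246
endloop
endfacet
facet normal -0.018 -0.744 -0.668
outer loop
vertex 2.62 -3.337 1.246
vertex 2.773 -2.233 0.013
vertex 3.374 -3.115 0.979
endloop
endfacet
facet normal 0.418 -0.613 0.670
outer loop
vertex 2.62 -3.337 1.246
vertex 3.374 -3.115 0.979
vertex 3.011 -2.691 1.593
endloop
endfacet
facet normal -0.417 0.613 -0.671
outer loop
vertex 2.773 -2.233 0.013
vertex 2.409 -1.809 0.627
vertex 3.164 -1.587 0.36
endloop
endfacet
facet normal 0.777 -0.141 -0.613
outer loop
vertex 2.773 -2.233 0.013
vertex 3.164 -1.587 0.36
vertex 3.374 -3.115 0.979
endloop
endfacet
facet normal 0.777 -0.141 -0.613
outer loop
vertex 3.374 -3.115 0.979
vertex 3.164 -1.587 0.36
vertex 3.765 -2.47 1.326
endloop
endfacet
facet normal 0.417 -0.614 0.670
outer loop
vertex 3.374 -3.115 0.979
vertex 3.765 -2.47 1.326
vertex 3.011 -2.691 1.593
endloop
endfacet
facet normal -0.417 0.613 -0.671
outer loop
vertex 3.164 -1.587 0.36
vertex 2.409 -1.809 0.627
vertex 2.8 -1.163 0.974
endloop
endfacet
facet normal 0.796 0.603 0.056
outer loop
vertex 3.164 -1.587 0.36
vertex 2.8 -1.163 0.974
vertex 3.765 -2.47 1.326
endloop
endfacet
facet normal 0.796 0.603 0.056
outer loop
vertex 3.765 -2.47 1.326
vertex 2.8 -1.163 0.974
vertex 3.401 -2.046 1.94
endloop
endfacet
facet normal 0.417 -0.613 0.671
outer loop
vertex 3.765 -2.47 1.326
vertex 3.401 -2.046 1.94
vertex 3.011 -2.691 1.593
endloop
endfacet
facet normal -0.811 -0.168 -0.560
outer loop
vertex 2.401 -2.851 1.898
vertex 1.852 -2.963 2.726
vertex 2.097 -2.191 2.14
endloop
endfacet
facet normal 0.712 0.506 -0.487
outer loop
vertex 2.401 -2.851 1.898
vertex 2.097 -2.191 2.14
vertex 3.628 -2.597 3.954
endloop
endfacet
facet normal -0.811 -0.167 -0.560
outer loop
vertex 2.097 -2.191 2.14
vertex 1.852 -2.963 2.726
vertex 1.65 -1.984 2.726
endloop
endfacet
facet normal 0.337 0.939 -0.074
outer loop
vertex 2.097 -2.191 2.14
vertex 1.65 -1.984 2.726
vertex 3.628 -2.597 3.954
endloop
endfacet
facet normal -0.811 -0.167 -0.560
outer loop
vertex 1.65 -1.984 2.726
vertex 1.852 -2.963 2.726
vertex 1.321 -2.35 3.312
endloop
endfacet
facet normal -0.050 0.859 0.509
outer loop
vertex 1.65 -1.984 2.726
vertex 1.321 -2.35 3.312
vertex 3.628 -2.597 3.954
endloop
endfacet
facet normal -0.811 -0.168 -0.560
outer loop
vertex 1.321 -2.35 3.312
vertex 1.852 -2.963 2.726
vertex 1.303 -3.075 3.555
endloop
endfacet
facet normal -0.223 0.315 0.923
outer loop
vertex 1.321 -2.35 3.312
vertex 1.303 -3.075 3.555
vertex 3.628 -2.597 3.954
endloop
endfacet
facet normal -0.812 -0.166 -0.560
outer loop
vertex 1.303 -3.075 3.555
vertex 1.852 -2.963 2.726
vertex 1.606 -3.735 3.312
endloop
endfacet
facet normal -0.081 -0.377 0.923
outer loop
vertex 1.303 -3.075 3.555
vertex 1.606 -3.735 3.312
vertex 3.628 -2.597 3.954
endloop
endfacet
facet normal -0.811 -0.167 -0.560
outer loop
vertex 1.606 -3.735 3.312
vertex 1.852 -2.963 2.726
vertex 2.053 -3.943 2.727
endloop
endfacet
facet normal 0.293 -0.808 0.511
outer loop
vertex 1.606 -3.735 3.312
vertex 2.053 -3.943 2.727
vertex 3.628 -2.597 3.954
endloop
endfacet
facet normal -0.811 -0.167 -0.560
outer loop
vertex 2.053 -3.943 2.727
vertex 1.852 -2.963 2.726
vertex 2.382 -3.576 2.141
endloop
endfacet
facet normal 0.681 -0.729 -0.074
outer loop
vertex 2.053 -3.943 2.727
vertex 2.382 -3.576 2.141
vertex 3.628 -2.597 3.954
endloop
endfacet
facet normal -0.811 -0.167 -0.560
outer loop
vertex 2.382 -3.576 2.141
vertex 1.852 -2.963 2.726
vertex 2.401 -2.851 1.898
endloop
endfacet
facet normal 0.854 -0.185 -0.487
outer loop
vertex 2.382 -3.576 2.141
vertex 2.401 -2.851 1.898
vertex 3.628 -2.597 3.954
endloop
endfacet

endsolid


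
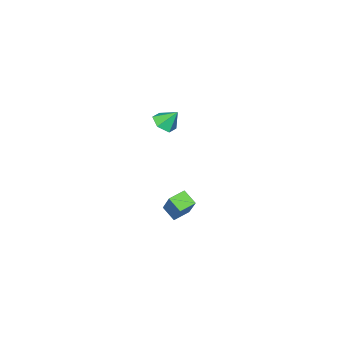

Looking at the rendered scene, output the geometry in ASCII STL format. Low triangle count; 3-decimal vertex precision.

solid 
facet normal 0.218 -0.575 -0.788
outer loop
vertex -0.205 -0.748 2.508
vertex -0.519 -1.264 2.798
vertex -0.859 -0.846 2.399
endloop
endfacet
facet normal -0.126 0.984 -0.127
outer loop
vertex -0.205 -0.748 2.508
vertex -0.859 -0.846 2.399
vertex -0.741 -0.676 3.602
endloop
endfacet
facet normal 0.218 -0.575 -0.788
outer loop
vertex -0.859 -0.846 2.399
vertex -0.519 -1.264 2.798
vertex -1.173 -1.362 2.689
endloop
endfacet
facet normal -0.852 0.524 0.010
outer loop
vertex -0.859 -0.846 2.399
vertex -1.173 -1.362 2.689
vertex -0.741 -0.676 3.602
endloop
endfacet
facet normal 0.218 -0.577 -0.788
outer loop
vertex -1.173 -1.362 2.689
vertex -0.519 -1.264 2.798
vertex -0.834 -1.779 3.088
endloop
endfacet
facet normal -0.833 -0.175 0.525
outer loop
vertex -1.173 -1.362 2.689
vertex -0.834 -1.779 3.088
vertex -0.741 -0.676 3.602
endloop
endfacet
facet normal 0.217 -0.576 -0.788
outer loop
vertex -0.834 -1.779 3.088
vertex -0.519 -1.264 2.798
vertex -0.18 -1.682 3.197
endloop
endfacet
facet normal -0.089 -0.414 0.906
outer loop
vertex -0.834 -1.779 3.088
vertex -0.18 -1.682 3.197
vertex -0.741 -0.676 3.602
endloop
endfacet
facet normal 0.218 -0.576 -0.788
outer loop
vertex -0.18 -1.682 3.197
vertex -0.519 -1.264 2.798
vertex 0.135 -1.166 2.907
endloop
endfacet
facet normal 0.636 0.045 0.770
outer loop
vertex -0.18 -1.682 3.197
vertex 0.135 -1.166 2.907
vertex -0.741 -0.676 3.602
endloop
endfacet
facet normal 0.218 -0.575 -0.788
outer loop
vertex 0.135 -1.166 2.907
vertex -0.519 -1.264 2.798
vertex -0.205 -0.748 2.508
endloop
endfacet
facet normal 0.618 0.744 0.254
outer loop
vertex 0.135 -1.166 2.907
vertex -0.205 -0.748 2.508
vertex -0.741 -0.676 3.602
endloop
endfacet
facet normal -0.374 -0.490 -0.788
outer loop
vertex -1.099 -1.804 -3.579
vertex -1.917 -1.53 -3.361
vertex -0.99 -1.078 -4.082
endloop
endfacet
facet normal 0.919 -0.308 -0.245
outer loop
vertex -0.343 -0.23 -2.719
vertex -1.099 -1.804 -3.579
vertex -0.99 -1.078 -4.082
endloop
endfacet
facet normal -0.374 -0.490 -0.788
outer loop
vertex -0.99 -1.078 -4.082
vertex -1.917 -1.53 -3.361
vertex -1.808 -0.804 -3.864
endloop
endfacet
facet normal 0.122 0.816 -0.566
outer loop
vertex -1.808 -0.804 -3.864
vertex -0.343 -0.23 -2.719
vertex -0.99 -1.078 -4.082
endloop
endfacet
facet normal -0.122 -0.816 0.566
outer loop
vertex -1.099 -1.804 -3.579
vertex -1.27 -0.682 -1.998
vertex -1.917 -1.53 -3.361
endloop
endfacet
facet normal 0.919 -0.308 -0.245
outer loop
vertex -0.452 -0.956 -2.216
vertex -1.099 -1.804 -3.579
vertex -0.343 -0.23 -2.719
endloop
endfacet
facet normal -0.122 -0.816 0.566
outer loop
vertex -0.452 -0.956 -2.216
vertex -1.27 -0.682 -1.998
vertex -1.099 -1.804 -3.579
endloop
endfacet
facet normal -0.919 0.308 0.245
outer loop
vertex -1.917 -1.53 -3.361
vertex -1.27 -0.682 -1.998
vertex -1.808 -0.804 -3.864
endloop
endfacet
facet normal 0.122 0.816 -0.566
outer loop
vertex -1.161 0.044 -2.501
vertex -0.343 -0.23 -2.719
vertex -1.808 -0.804 -3.864
endloop
endfacet
facet normal -0.919 0.308 0.245
outer loop
vertex -1.808 -0.804 -3.864
vertex -1.27 -0.682 -1.998
vertex -1.161 0.044 -2.501
endloop
endfacet
facet normal 0.374 0.490 0.788
outer loop
vertex -1.161 0.044 -2.501
vertex -0.452 -0.956 -2.216
vertex -0.343 -0.23 -2.719
endloop
endfacet
facet normal 0.374 0.490 0.788
outer loop
vertex -1.27 -0.682 -1.998
vertex -0.452 -0.956 -2.216
vertex -1.161 0.044 -2.501
endloop
endfacet

endsolid


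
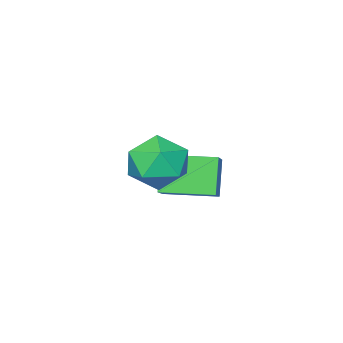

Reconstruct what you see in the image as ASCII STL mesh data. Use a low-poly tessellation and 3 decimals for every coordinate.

solid 
facet normal 0.364 -0.080 0.928
outer loop
vertex 0.889 -1.685 1.03
vertex 0.237 -2.585 1.208
vertex 1.273 -2.715 0.79
endloop
endfacet
facet normal 0.849 0.203 0.488
outer loop
vertex 0.889 -1.685 1.03
vertex 1.273 -2.715 0.79
vertex 1.474 -1.861 0.085
endloop
endfacet
facet normal 0.570 0.796 0.204
outer loop
vertex 0.889 -1.685 1.03
vertex 1.474 -1.861 0.085
vertex 0.561 -1.203 0.067
endloop
endfacet
facet normal -0.088 0.878 0.470
outer loop
vertex 0.889 -1.685 1.03
vertex 0.561 -1.203 0.067
vertex -0.203 -1.651 0.761
endloop
endfacet
facet normal -0.215 0.337 0.916
outer loop
vertex 0.889 -1.685 1.03
vertex -0.203 -1.651 0.761
vertex 0.237 -2.585 1.208
endloop
endfacet
facet normal 0.964 -0.262 -0.042
outer loop
vertex 1.474 -1.861 0.085
vertex 1.273 -2.715 0.79
vertex 1.183 -2.869 -0.321
endloop
endfacet
facet normal 0.180 -0.720 0.670
outer loop
vertex 1.273 -2.715 0.79
vertex 0.237 -2.585 1.208
vertex 0.419 -3.317 0.373
endloop
endfacet
facet normal -0.757 -0.044 0.652
outer loop
vertex 0.237 -2.585 1.208
vertex -0.203 -1.651 0.761
vertex -0.494 -2.659 0.355
endloop
endfacet
facet normal -0.551 0.831 -0.071
outer loop
vertex -0.203 -1.651 0.761
vertex 0.561 -1.203 0.067
vertex -0.293 -1.805 -0.35
endloop
endfacet
facet normal 0.513 0.698 -0.500
outer loop
vertex 0.561 -1.203 0.067
vertex 1.474 -1.861 0.085
vertex 0.743 -1.935 -0.768
endloop
endfacet
facet normal 0.088 -0.878 -0.470
outer loop
vertex 0.091 -2.835 -0.59
vertex 1.183 -2.869 -0.321
vertex 0.419 -3.317 0.373
endloop
endfacet
facet normal -0.570 -0.796 -0.204
outer loop
vertex 0.091 -2.835 -0.59
vertex 0.419 -3.317 0.373
vertex -0.494 -2.659 0.355
endloop
endfacet
facet normal -0.849 -0.203 -0.488
outer loop
vertex 0.091 -2.835 -0.59
vertex -0.494 -2.659 0.355
vertex -0.293 -1.805 -0.35
endloop
endfacet
facet normal -0.364 0.080 -0.928
outer loop
vertex 0.091 -2.835 -0.59
vertex -0.293 -1.805 -0.35
vertex 0.743 -1.935 -0.768
endloop
endfacet
facet normal 0.215 -0.337 -0.916
outer loop
vertex 0.091 -2.835 -0.59
vertex 0.743 -1.935 -0.768
vertex 1.183 -2.869 -0.321
endloop
endfacet
facet normal 0.551 -0.831 0.071
outer loop
vertex 0.419 -3.317 0.373
vertex 1.183 -2.869 -0.321
vertex 1.273 -2.715 0.79
endloop
endfacet
facet normal -0.513 -0.698 0.500
outer loop
vertex -0.494 -2.659 0.355
vertex 0.419 -3.317 0.373
vertex 0.237 -2.585 1.208
endloop
endfacet
facet normal -0.964 0.262 0.042
outer loop
vertex -0.293 -1.805 -0.35
vertex -0.494 -2.659 0.355
vertex -0.203 -1.651 0.761
endloop
endfacet
facet normal -0.180 0.720 -0.670
outer loop
vertex 0.743 -1.935 -0.768
vertex -0.293 -1.805 -0.35
vertex 0.561 -1.203 0.067
endloop
endfacet
facet normal 0.757 0.044 -0.652
outer loop
vertex 1.183 -2.869 -0.321
vertex 0.743 -1.935 -0.768
vertex 1.474 -1.861 0.085
endloop
endfacet
facet normal -0.658 0.753 -0.001
outer loop
vertex -2.872 -3.118 -1.084
vertex -2.263 -2.588 -2.396
vertex -3.853 -3.976 -1.886
endloop
endfacet
facet normal -0.395 -0.344 0.852
outer loop
vertex -2.617 -5.392 -1.884
vertex -2.872 -3.118 -1.084
vertex -3.853 -3.976 -1.886
endloop
endfacet
facet normal -0.658 0.753 -0.001
outer loop
vertex -3.853 -3.976 -1.886
vertex -2.263 -2.588 -2.396
vertex -3.244 -3.446 -3.198
endloop
endfacet
facet normal -0.641 -0.560 -0.524
outer loop
vertex -3.244 -3.446 -3.198
vertex -2.617 -5.392 -1.884
vertex -3.853 -3.976 -1.886
endloop
endfacet
facet normal 0.641 0.560 0.524
outer loop
vertex -2.872 -3.118 -1.084
vertex -1.027 -4.004 -2.394
vertex -2.263 -2.588 -2.396
endloop
endfacet
facet normal -0.395 -0.344 0.852
outer loop
vertex -1.636 -4.534 -1.082
vertex -2.872 -3.118 -1.084
vertex -2.617 -5.392 -1.884
endloop
endfacet
facet normal 0.641 0.560 0.524
outer loop
vertex -1.636 -4.534 -1.082
vertex -1.027 -4.004 -2.394
vertex -2.872 -3.118 -1.084
endloop
endfacet
facet normal 0.395 0.344 -0.852
outer loop
vertex -2.263 -2.588 -2.396
vertex -1.027 -4.004 -2.394
vertex -3.244 -3.446 -3.198
endloop
endfacet
facet normal -0.641 -0.560 -0.524
outer loop
vertex -2.008 -4.862 -3.196
vertex -2.617 -5.392 -1.884
vertex -3.244 -3.446 -3.198
endloop
endfacet
facet normal 0.395 0.344 -0.852
outer loop
vertex -3.244 -3.446 -3.198
vertex -1.027 -4.004 -2.394
vertex -2.008 -4.862 -3.196
endloop
endfacet
facet normal 0.658 -0.753 0.001
outer loop
vertex -2.008 -4.862 -3.196
vertex -1.636 -4.534 -1.082
vertex -2.617 -5.392 -1.884
endloop
endfacet
facet normal 0.658 -0.753 0.001
outer loop
vertex -1.027 -4.004 -2.394
vertex -1.636 -4.534 -1.082
vertex -2.008 -4.862 -3.196
endloop
endfacet

endsolid


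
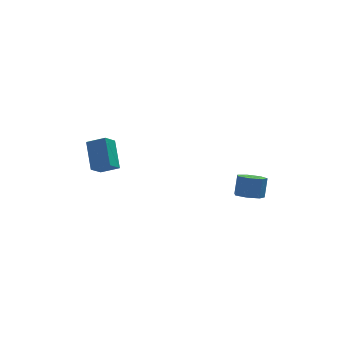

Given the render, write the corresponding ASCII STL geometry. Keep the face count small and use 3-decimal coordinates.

solid 
facet normal -0.190 -0.355 -0.915
outer loop
vertex 4.552 -1.005 2.157
vertex 3.821 -0.864 2.254
vertex 4.35 -0.415 1.97
endloop
endfacet
facet normal 0.932 0.230 -0.281
outer loop
vertex 4.552 -1.005 2.157
vertex 4.35 -0.415 1.97
vertex 4.769 -0.596 3.21
endloop
endfacet
facet normal 0.932 0.228 -0.282
outer loop
vertex 4.769 -0.596 3.21
vertex 4.35 -0.415 1.97
vertex 4.568 -0.006 3.022
endloop
endfacet
facet normal 0.189 0.356 0.915
outer loop
vertex 4.769 -0.596 3.21
vertex 4.568 -0.006 3.022
vertex 4.039 -0.456 3.306
endloop
endfacet
facet normal -0.189 -0.356 -0.915
outer loop
vertex 4.35 -0.415 1.97
vertex 3.821 -0.864 2.254
vertex 3.751 -0.164 1.996
endloop
endfacet
facet normal 0.339 0.851 -0.401
outer loop
vertex 4.35 -0.415 1.97
vertex 3.751 -0.164 1.996
vertex 4.568 -0.006 3.022
endloop
endfacet
facet normal 0.338 0.852 -0.400
outer loop
vertex 4.568 -0.006 3.022
vertex 3.751 -0.164 1.996
vertex 3.968 0.245 3.049
endloop
endfacet
facet normal 0.190 0.355 0.915
outer loop
vertex 4.568 -0.006 3.022
vertex 3.968 0.245 3.049
vertex 4.039 -0.456 3.306
endloop
endfacet
facet normal -0.188 -0.356 -0.915
outer loop
vertex 3.751 -0.164 1.996
vertex 3.821 -0.864 2.254
vertex 3.204 -0.44 2.216
endloop
endfacet
facet normal -0.508 0.833 -0.219
outer loop
vertex 3.751 -0.164 1.996
vertex 3.204 -0.44 2.216
vertex 3.968 0.245 3.049
endloop
endfacet
facet normal -0.509 0.833 -0.218
outer loop
vertex 3.968 0.245 3.049
vertex 3.204 -0.44 2.216
vertex 3.422 -0.031 3.269
endloop
endfacet
facet normal 0.190 0.355 0.916
outer loop
vertex 3.968 0.245 3.049
vertex 3.422 -0.031 3.269
vertex 4.039 -0.456 3.306
endloop
endfacet
facet normal -0.189 -0.356 -0.915
outer loop
vertex 3.204 -0.44 2.216
vertex 3.821 -0.864 2.254
vertex 3.122 -1.036 2.465
endloop
endfacet
facet normal -0.974 0.188 0.129
outer loop
vertex 3.204 -0.44 2.216
vertex 3.122 -1.036 2.465
vertex 3.422 -0.031 3.269
endloop
endfacet
facet normal -0.974 0.188 0.129
outer loop
vertex 3.422 -0.031 3.269
vertex 3.122 -1.036 2.465
vertex 3.34 -0.627 3.517
endloop
endfacet
facet normal 0.190 0.355 0.916
outer loop
vertex 3.422 -0.031 3.269
vertex 3.34 -0.627 3.517
vertex 4.039 -0.456 3.306
endloop
endfacet
facet normal -0.189 -0.355 -0.916
outer loop
vertex 3.122 -1.036 2.465
vertex 3.821 -0.864 2.254
vertex 3.567 -1.503 2.554
endloop
endfacet
facet normal -0.705 -0.599 0.379
outer loop
vertex 3.122 -1.036 2.465
vertex 3.567 -1.503 2.554
vertex 3.34 -0.627 3.517
endloop
endfacet
facet normal -0.706 -0.599 0.378
outer loop
vertex 3.34 -0.627 3.517
vertex 3.567 -1.503 2.554
vertex 3.784 -1.094 3.607
endloop
endfacet
facet normal 0.189 0.356 0.915
outer loop
vertex 3.34 -0.627 3.517
vertex 3.784 -1.094 3.607
vertex 4.039 -0.456 3.306
endloop
endfacet
facet normal -0.189 -0.355 -0.916
outer loop
vertex 3.567 -1.503 2.554
vertex 3.821 -0.864 2.254
vertex 4.203 -1.489 2.417
endloop
endfacet
facet normal 0.095 -0.934 0.343
outer loop
vertex 3.567 -1.503 2.554
vertex 4.203 -1.489 2.417
vertex 3.784 -1.094 3.607
endloop
endfacet
facet normal 0.094 -0.934 0.343
outer loop
vertex 3.784 -1.094 3.607
vertex 4.203 -1.489 2.417
vertex 4.421 -1.08 3.47
endloop
endfacet
facet normal 0.189 0.356 0.915
outer loop
vertex 3.784 -1.094 3.607
vertex 4.421 -1.08 3.47
vertex 4.039 -0.456 3.306
endloop
endfacet
facet normal -0.190 -0.355 -0.915
outer loop
vertex 4.203 -1.489 2.417
vertex 3.821 -0.864 2.254
vertex 4.552 -1.005 2.157
endloop
endfacet
facet normal 0.823 -0.566 0.050
outer loop
vertex 4.203 -1.489 2.417
vertex 4.552 -1.005 2.157
vertex 4.421 -1.08 3.47
endloop
endfacet
facet normal 0.823 -0.565 0.050
outer loop
vertex 4.421 -1.08 3.47
vertex 4.552 -1.005 2.157
vertex 4.769 -0.596 3.21
endloop
endfacet
facet normal 0.189 0.356 0.915
outer loop
vertex 4.421 -1.08 3.47
vertex 4.769 -0.596 3.21
vertex 4.039 -0.456 3.306
endloop
endfacet
facet normal -0.546 -0.594 0.591
outer loop
vertex -2.462 3.455 4.466
vertex -3.359 3.846 4.031
vertex -2.418 2.187 3.231
endloop
endfacet
facet normal 0.837 -0.366 0.406
outer loop
vertex -1.861 2.794 2.629
vertex -2.462 3.455 4.466
vertex -2.418 2.187 3.231
endloop
endfacet
facet normal -0.546 -0.594 0.590
outer loop
vertex -2.418 2.187 3.231
vertex -3.359 3.846 4.031
vertex -3.314 2.579 2.797
endloop
endfacet
facet normal 0.025 -0.715 -0.698
outer loop
vertex -3.314 2.579 2.797
vertex -1.861 2.794 2.629
vertex -2.418 2.187 3.231
endloop
endfacet
facet normal -0.026 0.716 0.698
outer loop
vertex -2.462 3.455 4.466
vertex -2.802 4.453 3.429
vertex -3.359 3.846 4.031
endloop
endfacet
facet normal 0.838 -0.365 0.406
outer loop
vertex -1.906 4.061 3.863
vertex -2.462 3.455 4.466
vertex -1.861 2.794 2.629
endloop
endfacet
facet normal -0.024 0.716 0.697
outer loop
vertex -1.906 4.061 3.863
vertex -2.802 4.453 3.429
vertex -2.462 3.455 4.466
endloop
endfacet
facet normal -0.837 0.366 -0.406
outer loop
vertex -3.359 3.846 4.031
vertex -2.802 4.453 3.429
vertex -3.314 2.579 2.797
endloop
endfacet
facet normal 0.025 -0.717 -0.697
outer loop
vertex -2.758 3.185 2.194
vertex -1.861 2.794 2.629
vertex -3.314 2.579 2.797
endloop
endfacet
facet normal -0.838 0.366 -0.405
outer loop
vertex -3.314 2.579 2.797
vertex -2.802 4.453 3.429
vertex -2.758 3.185 2.194
endloop
endfacet
facet normal 0.546 0.595 -0.591
outer loop
vertex -2.758 3.185 2.194
vertex -1.906 4.061 3.863
vertex -1.861 2.794 2.629
endloop
endfacet
facet normal 0.546 0.594 -0.591
outer loop
vertex -2.802 4.453 3.429
vertex -1.906 4.061 3.863
vertex -2.758 3.185 2.194
endloop
endfacet

endsolid


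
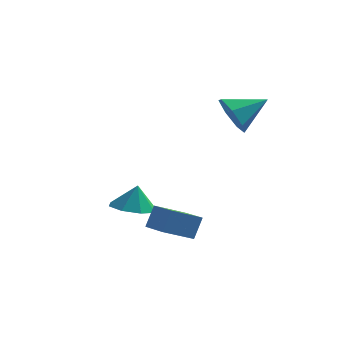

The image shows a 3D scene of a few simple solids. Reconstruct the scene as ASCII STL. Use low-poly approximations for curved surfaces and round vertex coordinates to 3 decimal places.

solid 
facet normal -0.711 -0.567 0.415
outer loop
vertex -0.276 -2.618 -0.796
vertex -1.163 -1.646 -0.989
vertex -0.513 -3.025 -1.757
endloop
endfacet
facet normal 0.668 -0.730 0.145
outer loop
vertex 0.503 -2.214 -2.351
vertex -0.276 -2.618 -0.796
vertex -0.513 -3.025 -1.757
endloop
endfacet
facet normal -0.711 -0.567 0.417
outer loop
vertex -0.513 -3.025 -1.757
vertex -1.163 -1.646 -0.989
vertex -1.401 -2.053 -1.949
endloop
endfacet
facet normal -0.222 -0.380 -0.898
outer loop
vertex -1.401 -2.053 -1.949
vertex 0.503 -2.214 -2.351
vertex -0.513 -3.025 -1.757
endloop
endfacet
facet normal 0.221 0.380 0.898
outer loop
vertex -0.276 -2.618 -0.796
vertex -0.147 -0.835 -1.583
vertex -1.163 -1.646 -0.989
endloop
endfacet
facet normal 0.667 -0.731 0.144
outer loop
vertex 0.741 -1.807 -1.391
vertex -0.276 -2.618 -0.796
vertex 0.503 -2.214 -2.351
endloop
endfacet
facet normal 0.222 0.380 0.898
outer loop
vertex 0.741 -1.807 -1.391
vertex -0.147 -0.835 -1.583
vertex -0.276 -2.618 -0.796
endloop
endfacet
facet normal -0.667 0.731 -0.144
outer loop
vertex -1.163 -1.646 -0.989
vertex -0.147 -0.835 -1.583
vertex -1.401 -2.053 -1.949
endloop
endfacet
facet normal -0.222 -0.381 -0.898
outer loop
vertex -0.384 -1.242 -2.544
vertex 0.503 -2.214 -2.351
vertex -1.401 -2.053 -1.949
endloop
endfacet
facet normal -0.667 0.731 -0.145
outer loop
vertex -1.401 -2.053 -1.949
vertex -0.147 -0.835 -1.583
vertex -0.384 -1.242 -2.544
endloop
endfacet
facet normal 0.711 0.566 -0.416
outer loop
vertex -0.384 -1.242 -2.544
vertex 0.741 -1.807 -1.391
vertex 0.503 -2.214 -2.351
endloop
endfacet
facet normal 0.711 0.567 -0.416
outer loop
vertex -0.147 -0.835 -1.583
vertex 0.741 -1.807 -1.391
vertex -0.384 -1.242 -2.544
endloop
endfacet
facet normal -0.785 -0.440 -0.436
outer loop
vertex 1.747 1.119 2.121
vertex 1.21 1.251 2.955
vertex 1.303 1.864 2.169
endloop
endfacet
facet normal 0.686 0.446 -0.575
outer loop
vertex 1.747 1.119 2.121
vertex 1.303 1.864 2.169
vertex 2.49 1.969 3.665
endloop
endfacet
facet normal -0.785 -0.440 -0.436
outer loop
vertex 1.303 1.864 2.169
vertex 1.21 1.251 2.955
vertex 0.789 2.147 2.809
endloop
endfacet
facet normal 0.220 0.945 -0.241
outer loop
vertex 1.303 1.864 2.169
vertex 0.789 2.147 2.809
vertex 2.49 1.969 3.665
endloop
endfacet
facet normal -0.785 -0.440 -0.436
outer loop
vertex 0.789 2.147 2.809
vertex 1.21 1.251 2.955
vertex 0.592 1.756 3.558
endloop
endfacet
facet normal -0.125 0.893 0.433
outer loop
vertex 0.789 2.147 2.809
vertex 0.592 1.756 3.558
vertex 2.49 1.969 3.665
endloop
endfacet
facet normal -0.785 -0.441 -0.436
outer loop
vertex 0.592 1.756 3.558
vertex 1.21 1.251 2.955
vertex 0.861 0.985 3.853
endloop
endfacet
facet normal -0.090 0.328 0.940
outer loop
vertex 0.592 1.756 3.558
vertex 0.861 0.985 3.853
vertex 2.49 1.969 3.665
endloop
endfacet
facet normal -0.785 -0.440 -0.436
outer loop
vertex 0.861 0.985 3.853
vertex 1.21 1.251 2.955
vertex 1.392 0.415 3.471
endloop
endfacet
facet normal 0.299 -0.323 0.898
outer loop
vertex 0.861 0.985 3.853
vertex 1.392 0.415 3.471
vertex 2.49 1.969 3.665
endloop
endfacet
facet normal -0.784 -0.440 -0.437
outer loop
vertex 1.392 0.415 3.471
vertex 1.21 1.251 2.955
vertex 1.787 0.475 2.701
endloop
endfacet
facet normal 0.748 -0.571 0.339
outer loop
vertex 1.392 0.415 3.471
vertex 1.787 0.475 2.701
vertex 2.49 1.969 3.665
endloop
endfacet
facet normal -0.785 -0.441 -0.436
outer loop
vertex 1.787 0.475 2.701
vertex 1.21 1.251 2.955
vertex 1.747 1.119 2.121
endloop
endfacet
facet normal 0.920 -0.228 -0.317
outer loop
vertex 1.787 0.475 2.701
vertex 1.747 1.119 2.121
vertex 2.49 1.969 3.665
endloop
endfacet
facet normal -0.146 -0.150 -0.978
outer loop
vertex -2.166 0.251 -2.219
vertex -2.706 1.092 -2.267
vertex -1.738 0.866 -2.377
endloop
endfacet
facet normal 0.733 -0.362 0.576
outer loop
vertex -2.166 0.251 -2.219
vertex -1.738 0.866 -2.377
vertex -2.534 1.268 -1.113
endloop
endfacet
facet normal -0.146 -0.149 -0.978
outer loop
vertex -1.738 0.866 -2.377
vertex -2.706 1.092 -2.267
vertex -1.877 1.613 -2.47
endloop
endfacet
facet normal 0.856 0.218 0.470
outer loop
vertex -1.738 0.866 -2.377
vertex -1.877 1.613 -2.47
vertex -2.534 1.268 -1.113
endloop
endfacet
facet normal -0.145 -0.150 -0.978
outer loop
vertex -1.877 1.613 -2.47
vertex -2.706 1.092 -2.267
vertex -2.501 2.054 -2.445
endloop
endfacet
facet normal 0.530 0.725 0.441
outer loop
vertex -1.877 1.613 -2.47
vertex -2.501 2.054 -2.445
vertex -2.534 1.268 -1.113
endloop
endfacet
facet normal -0.146 -0.150 -0.978
outer loop
vertex -2.501 2.054 -2.445
vertex -2.706 1.092 -2.267
vertex -3.246 1.932 -2.315
endloop
endfacet
facet normal -0.053 0.861 0.507
outer loop
vertex -2.501 2.054 -2.445
vertex -3.246 1.932 -2.315
vertex -2.534 1.268 -1.113
endloop
endfacet
facet normal -0.146 -0.150 -0.978
outer loop
vertex -3.246 1.932 -2.315
vertex -2.706 1.092 -2.267
vertex -3.674 1.318 -2.157
endloop
endfacet
facet normal -0.552 0.547 0.629
outer loop
vertex -3.246 1.932 -2.315
vertex -3.674 1.318 -2.157
vertex -2.534 1.268 -1.113
endloop
endfacet
facet normal -0.146 -0.149 -0.978
outer loop
vertex -3.674 1.318 -2.157
vertex -2.706 1.092 -2.267
vertex -3.535 0.571 -2.064
endloop
endfacet
facet normal -0.676 -0.034 0.736
outer loop
vertex -3.674 1.318 -2.157
vertex -3.535 0.571 -2.064
vertex -2.534 1.268 -1.113
endloop
endfacet
facet normal -0.145 -0.150 -0.978
outer loop
vertex -3.535 0.571 -2.064
vertex -2.706 1.092 -2.267
vertex -2.911 0.129 -2.089
endloop
endfacet
facet normal -0.351 -0.539 0.765
outer loop
vertex -3.535 0.571 -2.064
vertex -2.911 0.129 -2.089
vertex -2.534 1.268 -1.113
endloop
endfacet
facet normal -0.146 -0.150 -0.978
outer loop
vertex -2.911 0.129 -2.089
vertex -2.706 1.092 -2.267
vertex -2.166 0.251 -2.219
endloop
endfacet
facet normal 0.233 -0.676 0.699
outer loop
vertex -2.911 0.129 -2.089
vertex -2.166 0.251 -2.219
vertex -2.534 1.268 -1.113
endloop
endfacet

endsolid


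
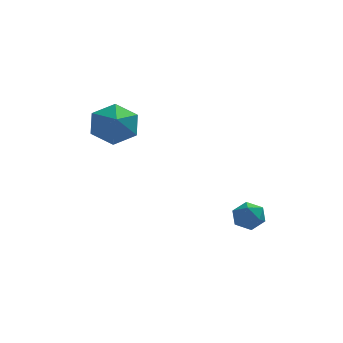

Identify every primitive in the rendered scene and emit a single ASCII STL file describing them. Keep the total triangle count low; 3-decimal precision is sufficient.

solid 
facet normal -0.043 0.823 -0.567
outer loop
vertex -2.047 3.473 2.981
vertex -2.835 3.745 3.436
vertex -1.983 4.013 3.76
endloop
endfacet
facet normal 0.842 -0.473 0.259
outer loop
vertex -2.047 3.473 2.981
vertex -1.983 4.013 3.76
vertex -2.785 2.775 4.104
endloop
endfacet
facet normal -0.043 0.823 -0.567
outer loop
vertex -1.983 4.013 3.76
vertex -2.835 3.745 3.436
vertex -2.771 4.285 4.215
endloop
endfacet
facet normal 0.481 -0.069 0.874
outer loop
vertex -1.983 4.013 3.76
vertex -2.771 4.285 4.215
vertex -2.785 2.775 4.104
endloop
endfacet
facet normal -0.042 0.823 -0.567
outer loop
vertex -2.771 4.285 4.215
vertex -2.835 3.745 3.436
vertex -3.623 4.018 3.89
endloop
endfacet
facet normal -0.338 -0.066 0.939
outer loop
vertex -2.771 4.285 4.215
vertex -3.623 4.018 3.89
vertex -2.785 2.775 4.104
endloop
endfacet
facet normal -0.042 0.823 -0.567
outer loop
vertex -3.623 4.018 3.89
vertex -2.835 3.745 3.436
vertex -3.687 3.478 3.111
endloop
endfacet
facet normal -0.793 -0.468 0.389
outer loop
vertex -3.623 4.018 3.89
vertex -3.687 3.478 3.111
vertex -2.785 2.775 4.104
endloop
endfacet
facet normal -0.042 0.823 -0.567
outer loop
vertex -3.687 3.478 3.111
vertex -2.835 3.745 3.436
vertex -2.899 3.205 2.657
endloop
endfacet
facet normal -0.432 -0.873 -0.225
outer loop
vertex -3.687 3.478 3.111
vertex -2.899 3.205 2.657
vertex -2.785 2.775 4.104
endloop
endfacet
facet normal -0.043 0.823 -0.567
outer loop
vertex -2.899 3.205 2.657
vertex -2.835 3.745 3.436
vertex -2.047 3.473 2.981
endloop
endfacet
facet normal 0.386 -0.876 -0.291
outer loop
vertex -2.899 3.205 2.657
vertex -2.047 3.473 2.981
vertex -2.785 2.775 4.104
endloop
endfacet
facet normal 0.077 0.897 -0.434
outer loop
vertex 1.697 0.296 -0.01
vertex 1.316 0.553 0.453
vertex 1.962 0.537 0.535
endloop
endfacet
facet normal 0.665 0.508 -0.548
outer loop
vertex 1.697 0.296 -0.01
vertex 1.962 0.537 0.535
vertex 2.183 -0.023 0.284
endloop
endfacet
facet normal 0.469 -0.094 -0.878
outer loop
vertex 1.697 0.296 -0.01
vertex 2.183 -0.023 0.284
vertex 1.673 -0.353 0.047
endloop
endfacet
facet normal -0.238 -0.076 -0.968
outer loop
vertex 1.697 0.296 -0.01
vertex 1.673 -0.353 0.047
vertex 1.137 0.003 0.151
endloop
endfacet
facet normal -0.480 0.537 -0.693
outer loop
vertex 1.697 0.296 -0.01
vertex 1.137 0.003 0.151
vertex 1.316 0.553 0.453
endloop
endfacet
facet normal 0.939 0.332 0.086
outer loop
vertex 2.183 -0.023 0.284
vertex 1.962 0.537 0.535
vertex 2.103 0.037 0.929
endloop
endfacet
facet normal -0.010 0.963 0.270
outer loop
vertex 1.962 0.537 0.535
vertex 1.316 0.553 0.453
vertex 1.567 0.393 1.033
endloop
endfacet
facet normal -0.913 0.379 -0.149
outer loop
vertex 1.316 0.553 0.453
vertex 1.137 0.003 0.151
vertex 1.057 0.063 0.796
endloop
endfacet
facet normal -0.522 -0.614 -0.592
outer loop
vertex 1.137 0.003 0.151
vertex 1.673 -0.353 0.047
vertex 1.278 -0.497 0.545
endloop
endfacet
facet normal 0.623 -0.642 -0.447
outer loop
vertex 1.673 -0.353 0.047
vertex 2.183 -0.023 0.284
vertex 1.924 -0.513 0.627
endloop
endfacet
facet normal 0.238 0.076 0.968
outer loop
vertex 1.543 -0.256 1.09
vertex 2.103 0.037 0.929
vertex 1.567 0.393 1.033
endloop
endfacet
facet normal -0.469 0.094 0.878
outer loop
vertex 1.543 -0.256 1.09
vertex 1.567 0.393 1.033
vertex 1.057 0.063 0.796
endloop
endfacet
facet normal -0.665 -0.508 0.548
outer loop
vertex 1.543 -0.256 1.09
vertex 1.057 0.063 0.796
vertex 1.278 -0.497 0.545
endloop
endfacet
facet normal -0.077 -0.897 0.434
outer loop
vertex 1.543 -0.256 1.09
vertex 1.278 -0.497 0.545
vertex 1.924 -0.513 0.627
endloop
endfacet
facet normal 0.480 -0.537 0.693
outer loop
vertex 1.543 -0.256 1.09
vertex 1.924 -0.513 0.627
vertex 2.103 0.037 0.929
endloop
endfacet
facet normal 0.522 0.614 0.592
outer loop
vertex 1.567 0.393 1.033
vertex 2.103 0.037 0.929
vertex 1.962 0.537 0.535
endloop
endfacet
facet normal -0.623 0.642 0.447
outer loop
vertex 1.057 0.063 0.796
vertex 1.567 0.393 1.033
vertex 1.316 0.553 0.453
endloop
endfacet
facet normal -0.939 -0.332 -0.086
outer loop
vertex 1.278 -0.497 0.545
vertex 1.057 0.063 0.796
vertex 1.137 0.003 0.151
endloop
endfacet
facet normal 0.010 -0.963 -0.270
outer loop
vertex 1.924 -0.513 0.627
vertex 1.278 -0.497 0.545
vertex 1.673 -0.353 0.047
endloop
endfacet
facet normal 0.913 -0.379 0.149
outer loop
vertex 2.103 0.037 0.929
vertex 1.924 -0.513 0.627
vertex 2.183 -0.023 0.284
endloop
endfacet

endsolid
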